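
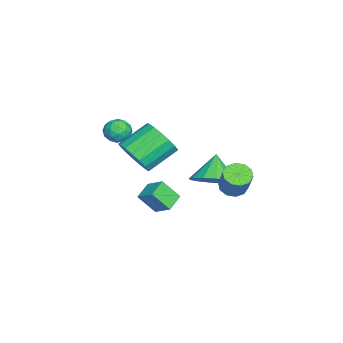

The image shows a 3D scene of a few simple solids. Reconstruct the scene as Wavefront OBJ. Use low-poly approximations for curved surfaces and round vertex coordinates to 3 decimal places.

v -1.084 -3.107 3.47
v -0.569 -3.31 3.793
v -1.331 -4.09 3.247
v -0.816 -4.293 3.57
v -1.309 -4.031 3.885
v -1.156 -3.423 4.023
v -0.744 -3.977 3.017
v -0.591 -3.369 3.155
v -0.358 -3.847 3.513
v -0.708 -3.881 4.05
v -1.192 -3.519 2.99
v -1.542 -3.553 3.527
v -0.805 -3.122 3.651
v -1.095 -4.278 3.389
v -1.385 -4.124 3.574
v -1.082 -4.243 3.764
v -1.15 -3.189 3.786
v -0.847 -3.308 3.976
v -1.282 -3.732 4.03
v -1.053 -4.092 3.064
v -0.75 -4.211 3.254
v -0.818 -3.157 3.276
v -0.515 -3.276 3.466
v -0.618 -3.668 3.01
v -0.378 -3.557 3.676
v -0.523 -4.135 3.545
v -0.481 -3.949 3.22
v -0.391 -3.592 3.301
v -0.583 -3.577 3.992
v -0.729 -4.155 3.861
v -1.019 -4.001 4.046
v -0.929 -3.644 4.127
v -0.46 -3.893 3.827
v -1.171 -3.245 3.179
v -1.317 -3.823 3.048
v -0.971 -3.756 2.913
v -0.881 -3.399 2.994
v -1.377 -3.265 3.495
v -1.522 -3.843 3.364
v -1.509 -3.808 3.739
v -1.419 -3.451 3.82
v -1.44 -3.507 3.213
v 1.029 -1.35 0.934
v 1.122 -2.05 1.79
v 1.471 -0.676 1.437
v 1.564 -1.377 2.293
v 1.796 -1.623 0.627
v 1.889 -2.324 1.483
v 2.238 -0.95 1.13
v 2.331 -1.65 1.986
v 2.092 1.533 2.716
v 2.439 1.053 2.621
v 3.115 1.327 3.71
v 2.768 1.807 3.804
v 2.596 1.343 2.451
v 3.271 1.617 3.54
v 2.56 1.705 2.382
v 3.236 1.979 3.47
v 2.346 2.002 2.44
v 3.021 2.276 3.529
v 2.034 2.12 2.604
v 2.71 2.394 3.692
v 1.745 2.013 2.81
v 2.421 2.287 3.899
v 1.589 1.723 2.98
v 2.264 1.997 4.069
v 1.624 1.361 3.05
v 2.3 1.635 4.138
v 1.839 1.064 2.991
v 2.514 1.338 4.08
v 2.15 0.946 2.828
v 2.826 1.22 3.916
v 0.779 0.553 2.057
v 1.527 0.251 2.649
v -0.059 0.527 3.103
v 1.538 0.769 2.671
v 1.347 1.228 2.528
v 1.003 1.506 2.26
v 0.599 1.529 1.937
v 0.243 1.29 1.646
v 0.031 0.854 1.466
v 0.019 0.337 1.444
v 0.211 -0.122 1.586
v 0.555 -0.401 1.855
v 0.959 -0.423 2.177
v 1.314 -0.185 2.468
v 1.153 -2.608 3.306
v 1.833 -2.531 3.921
v 0.987 -1.515 4.729
v 0.307 -1.592 4.114
v 1.924 -2.219 3.624
v 1.078 -1.203 4.432
v 1.838 -1.996 3.254
v 0.992 -0.98 4.062
v 1.595 -1.914 2.896
v 0.749 -0.897 3.704
v 1.251 -1.99 2.632
v 0.405 -0.974 3.44
v 0.885 -2.208 2.522
v 0.039 -1.192 3.33
v 0.58 -2.518 2.592
v -0.266 -1.502 3.4
v 0.406 -2.848 2.826
v -0.44 -1.832 3.634
v 0.403 -3.124 3.169
v -0.443 -2.107 3.977
v 0.573 -3.281 3.544
v -0.274 -2.265 4.352
v 0.875 -3.284 3.864
v 0.029 -2.268 4.673
v 1.241 -3.132 4.057
v 0.394 -2.116 4.865
v 1.586 -2.861 4.077
v 0.74 -1.844 4.885
f 1 38 17
f 38 12 41
f 17 41 6
f 38 41 17
f 1 17 13
f 17 6 18
f 13 18 2
f 17 18 13
f 1 13 22
f 13 2 23
f 22 23 8
f 13 23 22
f 1 22 34
f 22 8 37
f 34 37 11
f 22 37 34
f 1 34 38
f 34 11 42
f 38 42 12
f 34 42 38
f 2 18 29
f 18 6 32
f 29 32 10
f 18 32 29
f 6 41 19
f 41 12 40
f 19 40 5
f 41 40 19
f 12 42 39
f 42 11 35
f 39 35 3
f 42 35 39
f 11 37 36
f 37 8 24
f 36 24 7
f 37 24 36
f 8 23 28
f 23 2 25
f 28 25 9
f 23 25 28
f 4 30 16
f 30 10 31
f 16 31 5
f 30 31 16
f 4 16 14
f 16 5 15
f 14 15 3
f 16 15 14
f 4 14 21
f 14 3 20
f 21 20 7
f 14 20 21
f 4 21 26
f 21 7 27
f 26 27 9
f 21 27 26
f 4 26 30
f 26 9 33
f 30 33 10
f 26 33 30
f 5 31 19
f 31 10 32
f 19 32 6
f 31 32 19
f 3 15 39
f 15 5 40
f 39 40 12
f 15 40 39
f 7 20 36
f 20 3 35
f 36 35 11
f 20 35 36
f 9 27 28
f 27 7 24
f 28 24 8
f 27 24 28
f 10 33 29
f 33 9 25
f 29 25 2
f 33 25 29
f 44 46 43
f 47 44 43
f 43 46 45
f 45 47 43
f 44 50 46
f 48 44 47
f 48 50 44
f 46 50 45
f 49 47 45
f 45 50 49
f 49 48 47
f 50 48 49
f 52 51 55
f 52 55 53
f 53 55 56
f 53 56 54
f 55 51 57
f 55 57 56
f 56 57 58
f 56 58 54
f 57 51 59
f 57 59 58
f 58 59 60
f 58 60 54
f 59 51 61
f 59 61 60
f 60 61 62
f 60 62 54
f 61 51 63
f 61 63 62
f 62 63 64
f 62 64 54
f 63 51 65
f 63 65 64
f 64 65 66
f 64 66 54
f 65 51 67
f 65 67 66
f 66 67 68
f 66 68 54
f 67 51 69
f 67 69 68
f 68 69 70
f 68 70 54
f 69 51 71
f 69 71 70
f 70 71 72
f 70 72 54
f 71 51 52
f 71 52 72
f 72 52 53
f 72 53 54
f 74 73 76
f 74 76 75
f 76 73 77
f 76 77 75
f 77 73 78
f 77 78 75
f 78 73 79
f 78 79 75
f 79 73 80
f 79 80 75
f 80 73 81
f 80 81 75
f 81 73 82
f 81 82 75
f 82 73 83
f 82 83 75
f 83 73 84
f 83 84 75
f 84 73 85
f 84 85 75
f 85 73 86
f 85 86 75
f 86 73 74
f 86 74 75
f 88 87 91
f 88 91 89
f 89 91 92
f 89 92 90
f 91 87 93
f 91 93 92
f 92 93 94
f 92 94 90
f 93 87 95
f 93 95 94
f 94 95 96
f 94 96 90
f 95 87 97
f 95 97 96
f 96 97 98
f 96 98 90
f 97 87 99
f 97 99 98
f 98 99 100
f 98 100 90
f 99 87 101
f 99 101 100
f 100 101 102
f 100 102 90
f 101 87 103
f 101 103 102
f 102 103 104
f 102 104 90
f 103 87 105
f 103 105 104
f 104 105 106
f 104 106 90
f 105 87 107
f 105 107 106
f 106 107 108
f 106 108 90
f 107 87 109
f 107 109 108
f 108 109 110
f 108 110 90
f 109 87 111
f 109 111 110
f 110 111 112
f 110 112 90
f 111 87 113
f 111 113 112
f 112 113 114
f 112 114 90
f 113 87 88
f 113 88 114
f 114 88 89
f 114 89 90



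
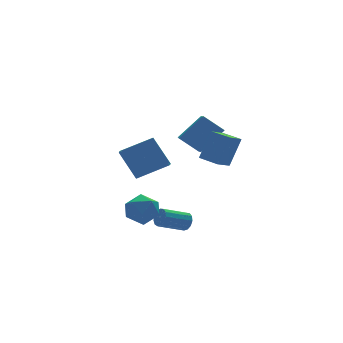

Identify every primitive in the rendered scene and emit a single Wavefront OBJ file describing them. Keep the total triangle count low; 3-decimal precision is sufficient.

v 3.65 3.019 -0.139
v 2.934 1.46 0.58
v 2.714 3.914 0.868
v 1.998 2.355 1.587
v 5.202 2.985 1.333
v 4.486 1.426 2.052
v 4.266 3.88 2.34
v 3.55 2.321 3.059
v -3.043 -2.17 1.301
v -3.502 -0.958 2.953
v -2.705 -1.36 0.801
v -3.164 -0.148 2.453
v -1.136 -2.492 2.067
v -1.595 -1.28 3.719
v -0.798 -1.682 1.567
v -1.257 -0.47 3.219
v -0.775 -3.611 -2.048
v -0.559 -3.241 -1.586
v -2.15 -3.159 -0.91
v -2.365 -3.529 -1.372
v -0.66 -3.025 -1.849
v -2.25 -2.942 -1.173
v -0.797 -2.995 -2.175
v -2.387 -2.912 -1.499
v -0.927 -3.16 -2.461
v -2.517 -3.078 -1.785
v -1.009 -3.469 -2.615
v -2.599 -3.387 -1.94
v -1.016 -3.823 -2.59
v -2.606 -3.741 -1.914
v -0.947 -4.11 -2.392
v -2.537 -4.028 -1.717
v -0.823 -4.238 -2.085
v -2.414 -4.156 -1.41
v -0.684 -4.167 -1.766
v -2.274 -4.085 -1.091
v -0.574 -3.92 -1.537
v -2.164 -3.838 -0.861
v -0.527 -3.575 -1.47
v -2.118 -3.492 -0.794
v 2.648 -1.018 0.643
v 3.516 -0.852 2.526
v 2.158 0.267 0.755
v 3.026 0.433 2.638
v 3.694 -0.573 0.122
v 4.562 -0.407 2.005
v 3.204 0.712 0.234
v 4.072 0.878 2.117
v -3.592 -2.689 -1.503
v -2.837 -2.316 -0.756
v -3.783 -4.224 -0.544
v -3.028 -3.851 0.203
v -4.038 -3.359 0.129
v -3.919 -2.411 -0.464
v -2.701 -4.129 -0.836
v -2.582 -3.181 -1.429
v -2.287 -3.206 -0.344
v -3.113 -2.73 0.253
v -3.507 -3.81 -1.553
v -4.333 -3.334 -0.956
f 2 4 1
f 5 2 1
f 1 4 3
f 3 5 1
f 2 8 4
f 6 2 5
f 6 8 2
f 4 8 3
f 7 5 3
f 3 8 7
f 7 6 5
f 8 6 7
f 10 12 9
f 13 10 9
f 9 12 11
f 11 13 9
f 10 16 12
f 14 10 13
f 14 16 10
f 12 16 11
f 15 13 11
f 11 16 15
f 15 14 13
f 16 14 15
f 18 17 21
f 18 21 19
f 19 21 22
f 19 22 20
f 21 17 23
f 21 23 22
f 22 23 24
f 22 24 20
f 23 17 25
f 23 25 24
f 24 25 26
f 24 26 20
f 25 17 27
f 25 27 26
f 26 27 28
f 26 28 20
f 27 17 29
f 27 29 28
f 28 29 30
f 28 30 20
f 29 17 31
f 29 31 30
f 30 31 32
f 30 32 20
f 31 17 33
f 31 33 32
f 32 33 34
f 32 34 20
f 33 17 35
f 33 35 34
f 34 35 36
f 34 36 20
f 35 17 37
f 35 37 36
f 36 37 38
f 36 38 20
f 37 17 39
f 37 39 38
f 38 39 40
f 38 40 20
f 39 17 18
f 39 18 40
f 40 18 19
f 40 19 20
f 42 44 41
f 45 42 41
f 41 44 43
f 43 45 41
f 42 48 44
f 46 42 45
f 46 48 42
f 44 48 43
f 47 45 43
f 43 48 47
f 47 46 45
f 48 46 47
f 49 60 54
f 49 54 50
f 49 50 56
f 49 56 59
f 49 59 60
f 50 54 58
f 54 60 53
f 60 59 51
f 59 56 55
f 56 50 57
f 52 58 53
f 52 53 51
f 52 51 55
f 52 55 57
f 52 57 58
f 53 58 54
f 51 53 60
f 55 51 59
f 57 55 56
f 58 57 50



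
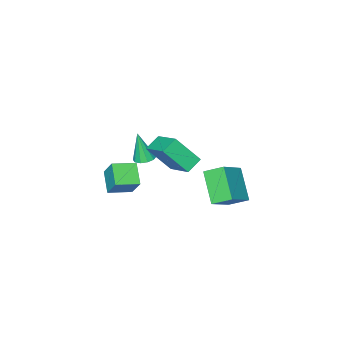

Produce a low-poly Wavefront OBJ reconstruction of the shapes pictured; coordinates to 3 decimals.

v -0.61 -2.033 1.488
v -0.144 -2.437 1.359
v -0.49 -2.467 3.292
v 0.015 -2.089 1.432
v -0.065 -1.72 1.526
v -0.353 -1.47 1.606
v -0.74 -1.436 1.64
v -1.077 -1.629 1.616
v -1.235 -1.977 1.543
v -1.156 -2.347 1.449
v -0.868 -2.596 1.37
v -0.481 -2.631 1.335
v -0.881 0.765 3.044
v 0.004 -0.172 4.533
v -0.536 2.518 3.942
v 0.349 1.581 5.431
v 0.031 0.839 2.549
v 0.916 -0.098 4.038
v 0.376 2.592 3.447
v 1.261 1.655 4.936
v -0.542 -3.319 -0.239
v -0.386 -2.444 0.982
v 0.074 -2.281 -1.06
v 0.23 -1.406 0.161
v 0.71 -3.874 -0.001
v 0.866 -2.999 1.22
v 1.326 -2.836 -0.822
v 1.482 -1.961 0.399
v -2.738 3.167 2.568
v -1.228 3.502 3.582
v -2.082 4.532 1.141
v -0.572 4.867 2.156
v -2.148 2.273 1.984
v -0.638 2.608 2.999
v -1.492 3.638 0.558
v 0.018 3.973 1.572
f 2 1 4
f 2 4 3
f 4 1 5
f 4 5 3
f 5 1 6
f 5 6 3
f 6 1 7
f 6 7 3
f 7 1 8
f 7 8 3
f 8 1 9
f 8 9 3
f 9 1 10
f 9 10 3
f 10 1 11
f 10 11 3
f 11 1 12
f 11 12 3
f 12 1 2
f 12 2 3
f 14 16 13
f 17 14 13
f 13 16 15
f 15 17 13
f 14 20 16
f 18 14 17
f 18 20 14
f 16 20 15
f 19 17 15
f 15 20 19
f 19 18 17
f 20 18 19
f 22 24 21
f 25 22 21
f 21 24 23
f 23 25 21
f 22 28 24
f 26 22 25
f 26 28 22
f 24 28 23
f 27 25 23
f 23 28 27
f 27 26 25
f 28 26 27
f 30 32 29
f 33 30 29
f 29 32 31
f 31 33 29
f 30 36 32
f 34 30 33
f 34 36 30
f 32 36 31
f 35 33 31
f 31 36 35
f 35 34 33
f 36 34 35



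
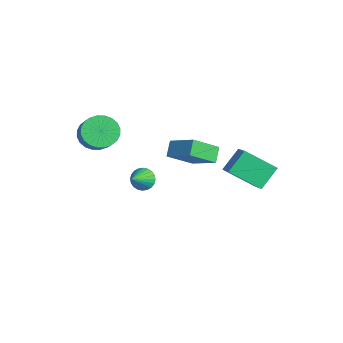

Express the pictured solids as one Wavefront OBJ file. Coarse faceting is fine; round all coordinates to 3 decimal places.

v 1.276 1.533 -1.568
v 2.902 1.224 -0.594
v 0.832 2.598 -0.489
v 2.457 2.289 0.485
v 2.203 3.011 -2.645
v 3.828 2.702 -1.671
v 1.758 4.076 -1.566
v 3.384 3.767 -0.592
v -2.537 -1.599 -4.155
v -1.984 -1.533 -4.673
v -1.723 -2.521 -3.405
v -1.913 -1.316 -4.483
v -1.936 -1.142 -4.244
v -2.05 -1.038 -3.991
v -2.239 -1.019 -3.763
v -2.473 -1.088 -3.595
v -2.717 -1.235 -3.512
v -2.933 -1.438 -3.526
v -3.089 -1.665 -3.636
v -3.161 -1.881 -3.826
v -3.137 -2.055 -4.065
v -3.023 -2.16 -4.318
v -2.834 -2.178 -4.546
v -2.6 -2.109 -4.714
v -2.357 -1.962 -4.797
v -2.14 -1.76 -4.783
v -4.361 -3.615 -1.176
v -3.755 -4.059 -1.952
v -2.592 -4.169 -0.979
v -3.199 -3.725 -0.204
v -3.671 -3.649 -2.006
v -2.508 -3.76 -1.033
v -3.692 -3.235 -1.934
v -2.529 -3.345 -0.961
v -3.815 -2.878 -1.746
v -2.652 -2.989 -0.773
v -4.021 -2.633 -1.472
v -2.858 -2.744 -0.499
v -4.279 -2.538 -1.153
v -3.116 -2.649 -0.18
v -4.549 -2.607 -0.837
v -3.387 -2.717 0.136
v -4.791 -2.829 -0.573
v -3.629 -2.94 0.4
v -4.968 -3.171 -0.401
v -3.805 -3.281 0.572
v -5.052 -3.58 -0.347
v -3.889 -3.691 0.626
v -5.031 -3.995 -0.419
v -3.868 -4.105 0.554
v -4.908 -4.351 -0.607
v -3.745 -4.462 0.366
v -4.702 -4.596 -0.881
v -3.539 -4.707 0.092
v -4.444 -4.691 -1.2
v -3.281 -4.802 -0.227
v -4.173 -4.623 -1.516
v -3.011 -4.733 -0.543
v -3.931 -4.4 -1.78
v -2.769 -4.511 -0.807
v -5.112 2.443 -4.245
v -4.931 0.844 -3.143
v -3.554 3.241 -3.343
v -3.373 1.643 -2.24
v -4.447 1.997 -5
v -4.266 0.399 -3.897
v -2.889 2.796 -4.097
v -2.708 1.197 -2.995
f 2 4 1
f 5 2 1
f 1 4 3
f 3 5 1
f 2 8 4
f 6 2 5
f 6 8 2
f 4 8 3
f 7 5 3
f 3 8 7
f 7 6 5
f 8 6 7
f 10 9 12
f 10 12 11
f 12 9 13
f 12 13 11
f 13 9 14
f 13 14 11
f 14 9 15
f 14 15 11
f 15 9 16
f 15 16 11
f 16 9 17
f 16 17 11
f 17 9 18
f 17 18 11
f 18 9 19
f 18 19 11
f 19 9 20
f 19 20 11
f 20 9 21
f 20 21 11
f 21 9 22
f 21 22 11
f 22 9 23
f 22 23 11
f 23 9 24
f 23 24 11
f 24 9 25
f 24 25 11
f 25 9 26
f 25 26 11
f 26 9 10
f 26 10 11
f 28 27 31
f 28 31 29
f 29 31 32
f 29 32 30
f 31 27 33
f 31 33 32
f 32 33 34
f 32 34 30
f 33 27 35
f 33 35 34
f 34 35 36
f 34 36 30
f 35 27 37
f 35 37 36
f 36 37 38
f 36 38 30
f 37 27 39
f 37 39 38
f 38 39 40
f 38 40 30
f 39 27 41
f 39 41 40
f 40 41 42
f 40 42 30
f 41 27 43
f 41 43 42
f 42 43 44
f 42 44 30
f 43 27 45
f 43 45 44
f 44 45 46
f 44 46 30
f 45 27 47
f 45 47 46
f 46 47 48
f 46 48 30
f 47 27 49
f 47 49 48
f 48 49 50
f 48 50 30
f 49 27 51
f 49 51 50
f 50 51 52
f 50 52 30
f 51 27 53
f 51 53 52
f 52 53 54
f 52 54 30
f 53 27 55
f 53 55 54
f 54 55 56
f 54 56 30
f 55 27 57
f 55 57 56
f 56 57 58
f 56 58 30
f 57 27 59
f 57 59 58
f 58 59 60
f 58 60 30
f 59 27 28
f 59 28 60
f 60 28 29
f 60 29 30
f 62 64 61
f 65 62 61
f 61 64 63
f 63 65 61
f 62 68 64
f 66 62 65
f 66 68 62
f 64 68 63
f 67 65 63
f 63 68 67
f 67 66 65
f 68 66 67



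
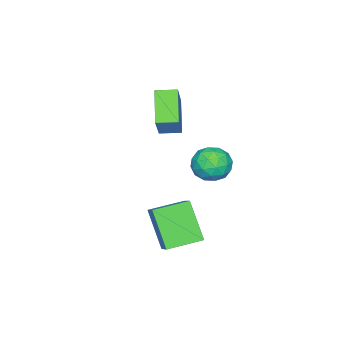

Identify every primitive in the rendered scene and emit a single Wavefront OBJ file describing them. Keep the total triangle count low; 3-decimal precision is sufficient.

v 0.643 3.155 -3.729
v 0.115 2.252 -2.301
v -0.396 4.072 -3.534
v -0.925 3.169 -2.106
v 1.285 3.751 -3.114
v 0.756 2.848 -1.686
v 0.245 4.668 -2.919
v -0.283 3.765 -1.491
v -2.529 1.117 -0.089
v -3.49 0.498 0.928
v -2.946 1.856 -0.033
v -3.907 1.236 0.985
v -1.453 1.624 1.235
v -2.414 1.004 2.253
v -1.87 2.362 1.292
v -2.831 1.743 2.309
v -2.906 3.951 -1.363
v -2.615 3.628 -0.655
v -3.105 2.712 -1.845
v -2.814 2.389 -1.137
v -3.543 2.787 -1.143
v -3.42 3.553 -0.845
v -2.3 2.787 -1.655
v -2.177 3.553 -1.357
v -2.24 2.909 -0.836
v -3.008 2.909 -0.519
v -2.712 3.431 -1.981
v -3.48 3.431 -1.664
v -2.743 3.898 -0.966
v -2.977 2.442 -1.534
v -3.405 2.676 -1.537
v -3.234 2.486 -1.121
v -3.216 3.854 -1.078
v -3.045 3.664 -0.662
v -3.59 3.17 -0.949
v -2.675 2.676 -1.838
v -2.504 2.486 -1.422
v -2.486 3.854 -1.379
v -2.315 3.664 -0.963
v -2.13 3.17 -1.551
v -2.352 3.286 -0.657
v -2.468 2.558 -0.94
v -2.167 2.792 -1.244
v -2.094 3.242 -1.069
v -2.803 3.286 -0.471
v -2.92 2.558 -0.754
v -3.348 2.792 -0.758
v -3.276 3.242 -0.582
v -2.583 2.863 -0.577
v -2.8 3.782 -1.746
v -2.917 3.054 -2.029
v -2.444 3.098 -1.918
v -2.372 3.548 -1.742
v -3.252 3.782 -1.56
v -3.368 3.054 -1.843
v -3.626 3.098 -1.431
v -3.553 3.548 -1.256
v -3.137 3.477 -1.923
f 2 4 1
f 5 2 1
f 1 4 3
f 3 5 1
f 2 8 4
f 6 2 5
f 6 8 2
f 4 8 3
f 7 5 3
f 3 8 7
f 7 6 5
f 8 6 7
f 10 12 9
f 13 10 9
f 9 12 11
f 11 13 9
f 10 16 12
f 14 10 13
f 14 16 10
f 12 16 11
f 15 13 11
f 11 16 15
f 15 14 13
f 16 14 15
f 17 54 33
f 54 28 57
f 33 57 22
f 54 57 33
f 17 33 29
f 33 22 34
f 29 34 18
f 33 34 29
f 17 29 38
f 29 18 39
f 38 39 24
f 29 39 38
f 17 38 50
f 38 24 53
f 50 53 27
f 38 53 50
f 17 50 54
f 50 27 58
f 54 58 28
f 50 58 54
f 18 34 45
f 34 22 48
f 45 48 26
f 34 48 45
f 22 57 35
f 57 28 56
f 35 56 21
f 57 56 35
f 28 58 55
f 58 27 51
f 55 51 19
f 58 51 55
f 27 53 52
f 53 24 40
f 52 40 23
f 53 40 52
f 24 39 44
f 39 18 41
f 44 41 25
f 39 41 44
f 20 46 32
f 46 26 47
f 32 47 21
f 46 47 32
f 20 32 30
f 32 21 31
f 30 31 19
f 32 31 30
f 20 30 37
f 30 19 36
f 37 36 23
f 30 36 37
f 20 37 42
f 37 23 43
f 42 43 25
f 37 43 42
f 20 42 46
f 42 25 49
f 46 49 26
f 42 49 46
f 21 47 35
f 47 26 48
f 35 48 22
f 47 48 35
f 19 31 55
f 31 21 56
f 55 56 28
f 31 56 55
f 23 36 52
f 36 19 51
f 52 51 27
f 36 51 52
f 25 43 44
f 43 23 40
f 44 40 24
f 43 40 44
f 26 49 45
f 49 25 41
f 45 41 18
f 49 41 45



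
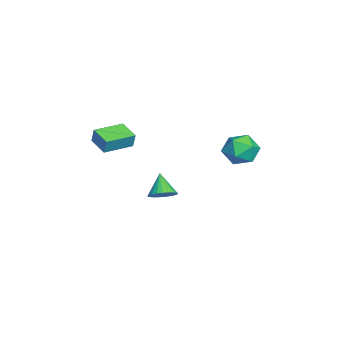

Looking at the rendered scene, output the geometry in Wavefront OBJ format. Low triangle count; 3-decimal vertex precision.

v -0.225 -4.66 1.281
v -0.017 -4.495 2.235
v -1.354 -3.119 1.261
v -1.145 -2.954 2.215
v 0.865 -3.866 0.905
v 1.074 -3.701 1.859
v -0.263 -2.325 0.885
v -0.055 -2.16 1.839
v -0.853 -0.689 -3.393
v -0.261 -0.322 -2.856
v -1.847 -0.911 -2.147
v -0.443 -0.047 -2.952
v -0.687 0.129 -3.116
v -0.957 0.182 -3.322
v -1.211 0.101 -3.539
v -1.411 -0.099 -3.733
v -1.525 -0.39 -3.876
v -1.537 -0.726 -3.946
v -1.445 -1.056 -3.931
v -1.263 -1.331 -3.834
v -1.018 -1.508 -3.671
v -0.749 -1.56 -3.465
v -0.495 -1.48 -3.248
v -0.295 -1.279 -3.054
v -0.181 -0.989 -2.911
v -0.169 -0.653 -2.841
v -1.15 4.852 0.452
v -0.207 4.407 1.042
v -1.593 3.073 -0.182
v -0.65 2.628 0.408
v -1.593 3.05 1.016
v -1.319 4.149 1.408
v -0.481 3.331 -0.548
v -0.207 4.43 -0.156
v 0.207 3.467 0.424
v -0.48 3.293 1.391
v -1.32 4.187 -0.531
v -2.007 4.013 0.436
f 2 4 1
f 5 2 1
f 1 4 3
f 3 5 1
f 2 8 4
f 6 2 5
f 6 8 2
f 4 8 3
f 7 5 3
f 3 8 7
f 7 6 5
f 8 6 7
f 10 9 12
f 10 12 11
f 12 9 13
f 12 13 11
f 13 9 14
f 13 14 11
f 14 9 15
f 14 15 11
f 15 9 16
f 15 16 11
f 16 9 17
f 16 17 11
f 17 9 18
f 17 18 11
f 18 9 19
f 18 19 11
f 19 9 20
f 19 20 11
f 20 9 21
f 20 21 11
f 21 9 22
f 21 22 11
f 22 9 23
f 22 23 11
f 23 9 24
f 23 24 11
f 24 9 25
f 24 25 11
f 25 9 26
f 25 26 11
f 26 9 10
f 26 10 11
f 27 38 32
f 27 32 28
f 27 28 34
f 27 34 37
f 27 37 38
f 28 32 36
f 32 38 31
f 38 37 29
f 37 34 33
f 34 28 35
f 30 36 31
f 30 31 29
f 30 29 33
f 30 33 35
f 30 35 36
f 31 36 32
f 29 31 38
f 33 29 37
f 35 33 34
f 36 35 28



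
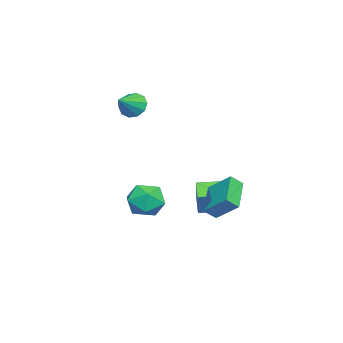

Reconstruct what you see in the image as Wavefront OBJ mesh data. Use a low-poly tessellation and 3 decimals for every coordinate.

v 1.073 0.053 -2.156
v 1.653 0.506 -2.98
v 1.207 -1.546 -2.94
v 1.787 -1.093 -3.764
v 2.229 -1.17 -2.755
v 2.146 -0.182 -2.27
v 0.714 -0.858 -3.65
v 0.631 0.13 -3.165
v 1.431 -0.058 -3.903
v 2.367 -0.25 -3.35
v 0.493 -0.79 -2.57
v 1.429 -0.982 -2.017
v 1.356 3.128 -2.196
v 1.68 4.295 -1.245
v 3.016 3.376 -3.065
v 3.34 4.543 -2.114
v 1.7 2.617 -1.686
v 2.024 3.784 -0.735
v 3.36 2.865 -2.555
v 3.684 4.032 -1.604
v -1.399 1.226 -4.658
v -2.142 0.924 -3.996
v -1.844 2.498 -4.578
v -2.587 2.196 -3.915
v -0.153 1.564 -3.105
v -0.896 1.262 -2.442
v -0.598 2.836 -3.024
v -1.341 2.534 -2.362
v -3.2 -2.681 1.629
v -2.769 -2.284 1.055
v -1.96 -3.039 2.311
v -2.878 -1.955 1.425
v -3.11 -1.903 1.872
v -3.376 -2.149 2.227
v -3.575 -2.598 2.353
v -3.631 -3.078 2.202
v -3.522 -3.407 1.832
v -3.29 -3.459 1.385
v -3.024 -3.213 1.03
v -2.825 -2.765 0.904
f 1 12 6
f 1 6 2
f 1 2 8
f 1 8 11
f 1 11 12
f 2 6 10
f 6 12 5
f 12 11 3
f 11 8 7
f 8 2 9
f 4 10 5
f 4 5 3
f 4 3 7
f 4 7 9
f 4 9 10
f 5 10 6
f 3 5 12
f 7 3 11
f 9 7 8
f 10 9 2
f 14 16 13
f 17 14 13
f 13 16 15
f 15 17 13
f 14 20 16
f 18 14 17
f 18 20 14
f 16 20 15
f 19 17 15
f 15 20 19
f 19 18 17
f 20 18 19
f 22 24 21
f 25 22 21
f 21 24 23
f 23 25 21
f 22 28 24
f 26 22 25
f 26 28 22
f 24 28 23
f 27 25 23
f 23 28 27
f 27 26 25
f 28 26 27
f 30 29 32
f 30 32 31
f 32 29 33
f 32 33 31
f 33 29 34
f 33 34 31
f 34 29 35
f 34 35 31
f 35 29 36
f 35 36 31
f 36 29 37
f 36 37 31
f 37 29 38
f 37 38 31
f 38 29 39
f 38 39 31
f 39 29 40
f 39 40 31
f 40 29 30
f 40 30 31



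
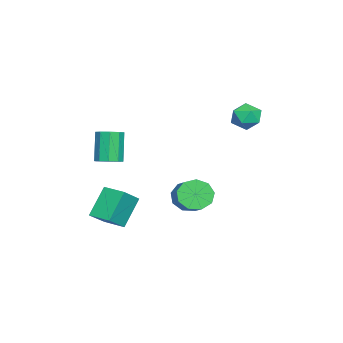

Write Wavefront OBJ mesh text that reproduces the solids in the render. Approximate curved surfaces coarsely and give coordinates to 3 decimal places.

v -3.356 2.983 3.245
v -2.525 3.182 3.538
v -3.295 1.698 3.942
v -2.464 1.897 4.235
v -3.177 2.354 4.553
v -3.214 3.148 4.122
v -2.606 1.732 3.358
v -2.643 2.526 2.927
v -2.061 2.409 3.608
v -2.414 2.793 4.347
v -3.406 2.087 3.133
v -3.759 2.471 3.872
v -4.612 -0.874 -2.992
v -4.023 -1.114 -3.776
v -2.778 -0.486 -3.033
v -3.368 -0.246 -2.248
v -4.289 -0.483 -3.865
v -3.044 0.145 -3.121
v -4.706 -0.034 -3.545
v -3.461 0.594 -2.802
v -5.079 0.021 -2.966
v -3.834 0.649 -2.223
v -5.234 -0.342 -2.4
v -3.989 0.286 -1.656
v -5.098 -0.954 -2.11
v -3.854 -0.326 -1.367
v -4.735 -1.529 -2.233
v -3.49 -0.901 -1.489
v -4.314 -1.797 -2.711
v -3.07 -1.169 -1.967
v -4.033 -1.633 -3.32
v -2.788 -1.005 -2.577
v 1.04 -3.568 1.631
v 1.4 -2.98 1.84
v 0.66 -3.125 3.518
v 0.3 -3.712 3.309
v 0.961 -2.853 1.657
v 0.221 -2.997 3.336
v 0.559 -3.06 1.462
v -0.182 -3.204 3.14
v 0.382 -3.504 1.346
v -0.358 -3.649 3.024
v 0.513 -3.979 1.363
v -0.227 -4.123 3.041
v 0.891 -4.261 1.505
v 0.15 -4.405 3.184
v 1.338 -4.219 1.707
v 0.598 -4.363 3.385
v 1.647 -3.872 1.872
v 0.906 -4.016 3.55
v 1.671 -3.383 1.925
v 0.93 -3.527 3.603
v -2.227 -3.997 -2.084
v -1.129 -4.462 -1.174
v -1.71 -2.793 -2.092
v -0.612 -3.259 -1.182
v -1.128 -4.481 -3.658
v -0.03 -4.947 -2.748
v -0.611 -3.278 -3.666
v 0.487 -3.743 -2.756
f 1 12 6
f 1 6 2
f 1 2 8
f 1 8 11
f 1 11 12
f 2 6 10
f 6 12 5
f 12 11 3
f 11 8 7
f 8 2 9
f 4 10 5
f 4 5 3
f 4 3 7
f 4 7 9
f 4 9 10
f 5 10 6
f 3 5 12
f 7 3 11
f 9 7 8
f 10 9 2
f 14 13 17
f 14 17 15
f 15 17 18
f 15 18 16
f 17 13 19
f 17 19 18
f 18 19 20
f 18 20 16
f 19 13 21
f 19 21 20
f 20 21 22
f 20 22 16
f 21 13 23
f 21 23 22
f 22 23 24
f 22 24 16
f 23 13 25
f 23 25 24
f 24 25 26
f 24 26 16
f 25 13 27
f 25 27 26
f 26 27 28
f 26 28 16
f 27 13 29
f 27 29 28
f 28 29 30
f 28 30 16
f 29 13 31
f 29 31 30
f 30 31 32
f 30 32 16
f 31 13 14
f 31 14 32
f 32 14 15
f 32 15 16
f 34 33 37
f 34 37 35
f 35 37 38
f 35 38 36
f 37 33 39
f 37 39 38
f 38 39 40
f 38 40 36
f 39 33 41
f 39 41 40
f 40 41 42
f 40 42 36
f 41 33 43
f 41 43 42
f 42 43 44
f 42 44 36
f 43 33 45
f 43 45 44
f 44 45 46
f 44 46 36
f 45 33 47
f 45 47 46
f 46 47 48
f 46 48 36
f 47 33 49
f 47 49 48
f 48 49 50
f 48 50 36
f 49 33 51
f 49 51 50
f 50 51 52
f 50 52 36
f 51 33 34
f 51 34 52
f 52 34 35
f 52 35 36
f 54 56 53
f 57 54 53
f 53 56 55
f 55 57 53
f 54 60 56
f 58 54 57
f 58 60 54
f 56 60 55
f 59 57 55
f 55 60 59
f 59 58 57
f 60 58 59



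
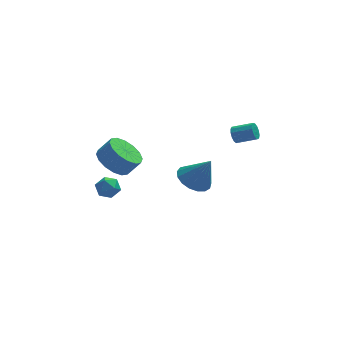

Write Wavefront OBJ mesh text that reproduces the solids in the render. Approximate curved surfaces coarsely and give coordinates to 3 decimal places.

v -2.554 4.186 -3.204
v -2.016 4.16 -3.736
v -2.884 3.04 -3.484
v -2.346 3.014 -4.016
v -2.154 3.031 -3.283
v -1.95 3.739 -3.111
v -2.95 3.461 -4.109
v -2.746 4.169 -3.937
v -2.261 3.712 -4.295
v -1.769 3.447 -3.785
v -3.131 3.753 -3.435
v -2.639 3.488 -2.925
v 1.217 -2.124 1.072
v 1.785 -1.335 0.95
v 2.003 -2.456 2.588
v 1.412 -1.169 1.18
v 0.993 -1.222 1.386
v 0.626 -1.482 1.519
v 0.394 -1.888 1.55
v 0.351 -2.349 1.472
v 0.506 -2.758 1.302
v 0.823 -3.021 1.079
v 1.231 -3.079 0.855
v 1.636 -2.918 0.68
v 1.944 -2.575 0.595
v 2.086 -2.129 0.62
v 2.029 -1.681 0.748
v 3.419 -1.112 3.397
v 3.647 -0.989 2.958
v 4.649 -1.325 3.384
v 4.421 -1.448 3.823
v 3.656 -0.753 3.122
v 4.658 -1.09 3.549
v 3.59 -0.632 3.374
v 4.592 -0.968 3.801
v 3.469 -0.663 3.633
v 4.471 -0.999 4.06
v 3.332 -0.836 3.817
v 4.335 -1.173 4.244
v 3.223 -1.097 3.867
v 4.225 -1.434 4.294
v 3.176 -1.363 3.768
v 4.178 -1.699 4.195
v 3.206 -1.549 3.551
v 4.209 -1.885 3.978
v 3.304 -1.596 3.285
v 4.306 -1.932 3.712
v 3.438 -1.489 3.054
v 4.44 -1.826 3.481
v 3.566 -1.263 2.932
v 4.568 -1.599 3.359
v -2.343 2.1 -0.435
v -1.569 2.571 -1.041
v -0.863 2.53 -0.172
v -1.637 2.06 0.435
v -1.844 2.999 -0.798
v -1.138 2.958 0.071
v -2.253 3.186 -0.457
v -1.547 3.146 0.412
v -2.686 3.083 -0.11
v -1.98 3.042 0.759
v -3.027 2.716 0.149
v -2.321 2.676 1.018
v -3.185 2.184 0.253
v -2.479 2.144 1.122
v -3.117 1.63 0.172
v -2.411 1.589 1.041
v -2.842 1.202 -0.071
v -2.136 1.161 0.798
v -2.433 1.014 -0.412
v -1.727 0.974 0.457
v -2 1.118 -0.759
v -1.294 1.077 0.11
v -1.659 1.484 -1.018
v -0.953 1.444 -0.149
v -1.501 2.016 -1.122
v -0.795 1.976 -0.253
f 1 12 6
f 1 6 2
f 1 2 8
f 1 8 11
f 1 11 12
f 2 6 10
f 6 12 5
f 12 11 3
f 11 8 7
f 8 2 9
f 4 10 5
f 4 5 3
f 4 3 7
f 4 7 9
f 4 9 10
f 5 10 6
f 3 5 12
f 7 3 11
f 9 7 8
f 10 9 2
f 14 13 16
f 14 16 15
f 16 13 17
f 16 17 15
f 17 13 18
f 17 18 15
f 18 13 19
f 18 19 15
f 19 13 20
f 19 20 15
f 20 13 21
f 20 21 15
f 21 13 22
f 21 22 15
f 22 13 23
f 22 23 15
f 23 13 24
f 23 24 15
f 24 13 25
f 24 25 15
f 25 13 26
f 25 26 15
f 26 13 27
f 26 27 15
f 27 13 14
f 27 14 15
f 29 28 32
f 29 32 30
f 30 32 33
f 30 33 31
f 32 28 34
f 32 34 33
f 33 34 35
f 33 35 31
f 34 28 36
f 34 36 35
f 35 36 37
f 35 37 31
f 36 28 38
f 36 38 37
f 37 38 39
f 37 39 31
f 38 28 40
f 38 40 39
f 39 40 41
f 39 41 31
f 40 28 42
f 40 42 41
f 41 42 43
f 41 43 31
f 42 28 44
f 42 44 43
f 43 44 45
f 43 45 31
f 44 28 46
f 44 46 45
f 45 46 47
f 45 47 31
f 46 28 48
f 46 48 47
f 47 48 49
f 47 49 31
f 48 28 50
f 48 50 49
f 49 50 51
f 49 51 31
f 50 28 29
f 50 29 51
f 51 29 30
f 51 30 31
f 53 52 56
f 53 56 54
f 54 56 57
f 54 57 55
f 56 52 58
f 56 58 57
f 57 58 59
f 57 59 55
f 58 52 60
f 58 60 59
f 59 60 61
f 59 61 55
f 60 52 62
f 60 62 61
f 61 62 63
f 61 63 55
f 62 52 64
f 62 64 63
f 63 64 65
f 63 65 55
f 64 52 66
f 64 66 65
f 65 66 67
f 65 67 55
f 66 52 68
f 66 68 67
f 67 68 69
f 67 69 55
f 68 52 70
f 68 70 69
f 69 70 71
f 69 71 55
f 70 52 72
f 70 72 71
f 71 72 73
f 71 73 55
f 72 52 74
f 72 74 73
f 73 74 75
f 73 75 55
f 74 52 76
f 74 76 75
f 75 76 77
f 75 77 55
f 76 52 53
f 76 53 77
f 77 53 54
f 77 54 55



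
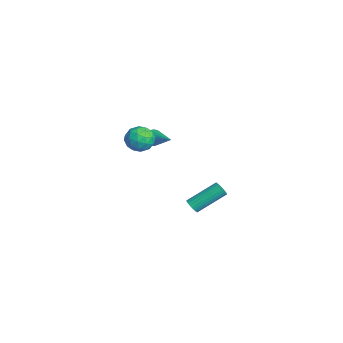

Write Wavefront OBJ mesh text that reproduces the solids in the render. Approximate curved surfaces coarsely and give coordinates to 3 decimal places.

v -3.342 0.011 -4.275
v -3.003 -0.175 -3.958
v -3.159 1.503 -2.808
v -3.498 1.689 -3.125
v -2.889 -0.078 -4.083
v -3.045 1.6 -2.933
v -2.844 0.032 -4.238
v -3 1.71 -3.088
v -2.874 0.139 -4.398
v -3.031 1.817 -3.248
v -2.976 0.226 -4.54
v -3.133 1.904 -3.39
v -3.134 0.281 -4.641
v -3.29 1.959 -3.491
v -3.323 0.295 -4.686
v -3.48 1.973 -3.536
v -3.515 0.265 -4.669
v -3.672 1.943 -3.519
v -3.681 0.197 -4.592
v -3.837 1.875 -3.442
v -3.795 0.1 -4.467
v -3.951 1.778 -3.317
v -3.84 -0.01 -4.312
v -3.996 1.668 -3.162
v -3.809 -0.117 -4.152
v -3.966 1.561 -3.002
v -3.707 -0.204 -4.01
v -3.864 1.474 -2.86
v -3.55 -0.259 -3.909
v -3.706 1.419 -2.759
v -3.36 -0.273 -3.864
v -3.517 1.405 -2.714
v -3.168 -0.243 -3.881
v -3.325 1.435 -2.731
v -0.876 -2.84 3.472
v -0.055 -2.594 3.558
v -0.465 -4.166 3.342
v 0.356 -3.92 3.428
v -0.181 -3.873 4.101
v -0.435 -3.053 4.181
v -0.085 -3.707 2.719
v -0.339 -2.887 2.799
v 0.434 -3.13 3.093
v 0.375 -3.232 3.947
v -0.895 -3.528 2.953
v -0.954 -3.63 3.807
v -0.502 -2.6 3.527
v -0.018 -4.16 3.373
v -0.334 -4.132 3.769
v 0.149 -3.987 3.819
v -0.725 -2.87 3.893
v -0.242 -2.725 3.943
v -0.316 -3.477 4.262
v -0.278 -4.035 2.957
v 0.205 -3.89 3.007
v -0.669 -2.773 3.081
v -0.186 -2.628 3.131
v -0.204 -3.283 2.638
v 0.269 -2.771 3.304
v 0.51 -3.551 3.227
v 0.251 -3.425 2.81
v 0.101 -2.943 2.857
v 0.234 -2.831 3.806
v 0.476 -3.611 3.729
v 0.16 -3.583 4.124
v 0.011 -3.101 4.172
v 0.522 -3.146 3.532
v -0.996 -3.149 3.171
v -0.754 -3.929 3.094
v -0.531 -3.659 2.728
v -0.68 -3.177 2.776
v -1.03 -3.209 3.673
v -0.789 -3.989 3.596
v -0.621 -3.817 4.043
v -0.771 -3.335 4.09
v -1.042 -3.614 3.368
v -4.657 -1.873 0.678
v -4.377 -2.052 0.226
v -2.943 -1.227 1.482
v -4.431 -1.834 0.166
v -4.525 -1.622 0.195
v -4.641 -1.454 0.307
v -4.759 -1.358 0.483
v -4.86 -1.352 0.693
v -4.926 -1.436 0.9
v -4.945 -1.595 1.068
v -4.914 -1.802 1.17
v -4.839 -2.022 1.186
v -4.732 -2.216 1.114
v -4.612 -2.351 0.967
v -4.5 -2.403 0.77
v -4.415 -2.364 0.557
v -4.371 -2.239 0.364
f 2 1 5
f 2 5 3
f 3 5 6
f 3 6 4
f 5 1 7
f 5 7 6
f 6 7 8
f 6 8 4
f 7 1 9
f 7 9 8
f 8 9 10
f 8 10 4
f 9 1 11
f 9 11 10
f 10 11 12
f 10 12 4
f 11 1 13
f 11 13 12
f 12 13 14
f 12 14 4
f 13 1 15
f 13 15 14
f 14 15 16
f 14 16 4
f 15 1 17
f 15 17 16
f 16 17 18
f 16 18 4
f 17 1 19
f 17 19 18
f 18 19 20
f 18 20 4
f 19 1 21
f 19 21 20
f 20 21 22
f 20 22 4
f 21 1 23
f 21 23 22
f 22 23 24
f 22 24 4
f 23 1 25
f 23 25 24
f 24 25 26
f 24 26 4
f 25 1 27
f 25 27 26
f 26 27 28
f 26 28 4
f 27 1 29
f 27 29 28
f 28 29 30
f 28 30 4
f 29 1 31
f 29 31 30
f 30 31 32
f 30 32 4
f 31 1 33
f 31 33 32
f 32 33 34
f 32 34 4
f 33 1 2
f 33 2 34
f 34 2 3
f 34 3 4
f 35 72 51
f 72 46 75
f 51 75 40
f 72 75 51
f 35 51 47
f 51 40 52
f 47 52 36
f 51 52 47
f 35 47 56
f 47 36 57
f 56 57 42
f 47 57 56
f 35 56 68
f 56 42 71
f 68 71 45
f 56 71 68
f 35 68 72
f 68 45 76
f 72 76 46
f 68 76 72
f 36 52 63
f 52 40 66
f 63 66 44
f 52 66 63
f 40 75 53
f 75 46 74
f 53 74 39
f 75 74 53
f 46 76 73
f 76 45 69
f 73 69 37
f 76 69 73
f 45 71 70
f 71 42 58
f 70 58 41
f 71 58 70
f 42 57 62
f 57 36 59
f 62 59 43
f 57 59 62
f 38 64 50
f 64 44 65
f 50 65 39
f 64 65 50
f 38 50 48
f 50 39 49
f 48 49 37
f 50 49 48
f 38 48 55
f 48 37 54
f 55 54 41
f 48 54 55
f 38 55 60
f 55 41 61
f 60 61 43
f 55 61 60
f 38 60 64
f 60 43 67
f 64 67 44
f 60 67 64
f 39 65 53
f 65 44 66
f 53 66 40
f 65 66 53
f 37 49 73
f 49 39 74
f 73 74 46
f 49 74 73
f 41 54 70
f 54 37 69
f 70 69 45
f 54 69 70
f 43 61 62
f 61 41 58
f 62 58 42
f 61 58 62
f 44 67 63
f 67 43 59
f 63 59 36
f 67 59 63
f 78 77 80
f 78 80 79
f 80 77 81
f 80 81 79
f 81 77 82
f 81 82 79
f 82 77 83
f 82 83 79
f 83 77 84
f 83 84 79
f 84 77 85
f 84 85 79
f 85 77 86
f 85 86 79
f 86 77 87
f 86 87 79
f 87 77 88
f 87 88 79
f 88 77 89
f 88 89 79
f 89 77 90
f 89 90 79
f 90 77 91
f 90 91 79
f 91 77 92
f 91 92 79
f 92 77 93
f 92 93 79
f 93 77 78
f 93 78 79



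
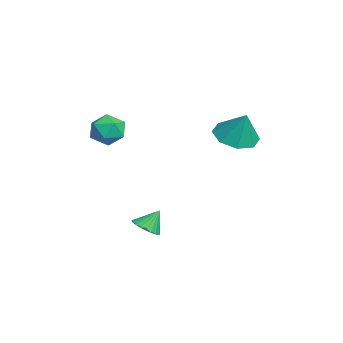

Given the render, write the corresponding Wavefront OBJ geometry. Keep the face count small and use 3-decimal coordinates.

v -0.56 -0.588 -1.377
v 0.101 -0.429 -1.365
v -0.72 0.008 -0.503
v 0.003 -0.234 -1.516
v -0.18 -0.092 -1.646
v -0.421 -0.026 -1.734
v -0.683 -0.046 -1.769
v -0.927 -0.148 -1.744
v -1.115 -0.317 -1.663
v -1.218 -0.527 -1.538
v -1.221 -0.747 -1.389
v -1.124 -0.942 -1.239
v -0.941 -1.084 -1.109
v -0.7 -1.149 -1.02
v -0.437 -1.13 -0.985
v -0.194 -1.028 -1.011
v -0.006 -0.859 -1.092
v 0.098 -0.648 -1.216
v -3.758 -1.146 3.34
v -3.107 -1.257 2.753
v -4.113 -2.523 3.207
v -3.462 -2.634 2.62
v -3.27 -2.483 3.469
v -3.051 -1.631 3.551
v -4.169 -2.149 2.409
v -3.95 -1.297 2.491
v -3.362 -1.877 2.178
v -2.806 -2.083 2.832
v -4.414 -1.697 3.128
v -3.858 -1.903 3.782
v -2.071 3.281 3.069
v -1.111 3.198 2.705
v -1.529 3.639 4.411
v -1.401 3.927 2.627
v -2.083 4.278 2.809
v -2.758 4.045 3.143
v -3.03 3.365 3.434
v -2.74 2.636 3.512
v -2.058 2.285 3.33
v -1.383 2.518 2.996
f 2 1 4
f 2 4 3
f 4 1 5
f 4 5 3
f 5 1 6
f 5 6 3
f 6 1 7
f 6 7 3
f 7 1 8
f 7 8 3
f 8 1 9
f 8 9 3
f 9 1 10
f 9 10 3
f 10 1 11
f 10 11 3
f 11 1 12
f 11 12 3
f 12 1 13
f 12 13 3
f 13 1 14
f 13 14 3
f 14 1 15
f 14 15 3
f 15 1 16
f 15 16 3
f 16 1 17
f 16 17 3
f 17 1 18
f 17 18 3
f 18 1 2
f 18 2 3
f 19 30 24
f 19 24 20
f 19 20 26
f 19 26 29
f 19 29 30
f 20 24 28
f 24 30 23
f 30 29 21
f 29 26 25
f 26 20 27
f 22 28 23
f 22 23 21
f 22 21 25
f 22 25 27
f 22 27 28
f 23 28 24
f 21 23 30
f 25 21 29
f 27 25 26
f 28 27 20
f 32 31 34
f 32 34 33
f 34 31 35
f 34 35 33
f 35 31 36
f 35 36 33
f 36 31 37
f 36 37 33
f 37 31 38
f 37 38 33
f 38 31 39
f 38 39 33
f 39 31 40
f 39 40 33
f 40 31 32
f 40 32 33



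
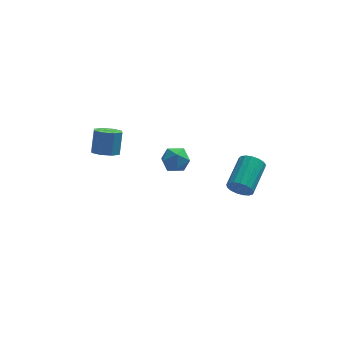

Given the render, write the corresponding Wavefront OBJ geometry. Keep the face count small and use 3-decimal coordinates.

v -4.106 0.724 0.347
v -3.325 0.952 0.1
v -3.113 1.664 1.426
v -3.894 1.436 1.673
v -3.776 1.391 -0.064
v -3.564 2.103 1.262
v -4.421 1.44 0.013
v -4.209 2.152 1.339
v -4.88 1.069 0.286
v -4.668 1.781 1.612
v -4.887 0.496 0.594
v -4.675 1.208 1.92
v -4.436 0.057 0.758
v -4.224 0.769 2.084
v -3.791 0.008 0.681
v -3.579 0.72 2.007
v -3.332 0.379 0.408
v -3.12 1.091 1.734
v -0.686 4.397 -3.564
v 0.116 4.91 -3.337
v 0.124 3.05 -3.383
v 0.926 3.563 -3.156
v 0.167 3.544 -2.54
v -0.334 4.377 -2.652
v 0.574 3.583 -4.068
v 0.073 4.416 -4.18
v 0.894 4.407 -3.649
v 0.642 4.382 -2.704
v -0.402 3.578 -4.016
v -0.654 3.553 -3.071
v 2.988 -3.418 0.221
v 3.283 -3.823 0.832
v 4.166 -2.067 1.57
v 3.872 -1.662 0.959
v 3.553 -3.848 0.568
v 4.436 -2.092 1.306
v 3.693 -3.774 0.225
v 4.577 -2.018 0.963
v 3.672 -3.619 -0.119
v 4.556 -1.863 0.619
v 3.495 -3.418 -0.386
v 4.378 -1.662 0.353
v 3.201 -3.217 -0.513
v 4.085 -1.46 0.226
v 2.858 -3.061 -0.472
v 3.742 -1.305 0.266
v 2.546 -2.988 -0.273
v 3.429 -1.232 0.466
v 2.334 -3.013 0.04
v 3.218 -1.257 0.778
v 2.273 -3.131 0.394
v 3.157 -1.375 1.132
v 2.375 -3.315 0.708
v 3.259 -1.558 1.447
v 2.618 -3.522 0.911
v 3.502 -1.766 1.649
v 2.945 -3.705 0.955
v 3.829 -1.949 1.694
f 2 1 5
f 2 5 3
f 3 5 6
f 3 6 4
f 5 1 7
f 5 7 6
f 6 7 8
f 6 8 4
f 7 1 9
f 7 9 8
f 8 9 10
f 8 10 4
f 9 1 11
f 9 11 10
f 10 11 12
f 10 12 4
f 11 1 13
f 11 13 12
f 12 13 14
f 12 14 4
f 13 1 15
f 13 15 14
f 14 15 16
f 14 16 4
f 15 1 17
f 15 17 16
f 16 17 18
f 16 18 4
f 17 1 2
f 17 2 18
f 18 2 3
f 18 3 4
f 19 30 24
f 19 24 20
f 19 20 26
f 19 26 29
f 19 29 30
f 20 24 28
f 24 30 23
f 30 29 21
f 29 26 25
f 26 20 27
f 22 28 23
f 22 23 21
f 22 21 25
f 22 25 27
f 22 27 28
f 23 28 24
f 21 23 30
f 25 21 29
f 27 25 26
f 28 27 20
f 32 31 35
f 32 35 33
f 33 35 36
f 33 36 34
f 35 31 37
f 35 37 36
f 36 37 38
f 36 38 34
f 37 31 39
f 37 39 38
f 38 39 40
f 38 40 34
f 39 31 41
f 39 41 40
f 40 41 42
f 40 42 34
f 41 31 43
f 41 43 42
f 42 43 44
f 42 44 34
f 43 31 45
f 43 45 44
f 44 45 46
f 44 46 34
f 45 31 47
f 45 47 46
f 46 47 48
f 46 48 34
f 47 31 49
f 47 49 48
f 48 49 50
f 48 50 34
f 49 31 51
f 49 51 50
f 50 51 52
f 50 52 34
f 51 31 53
f 51 53 52
f 52 53 54
f 52 54 34
f 53 31 55
f 53 55 54
f 54 55 56
f 54 56 34
f 55 31 57
f 55 57 56
f 56 57 58
f 56 58 34
f 57 31 32
f 57 32 58
f 58 32 33
f 58 33 34



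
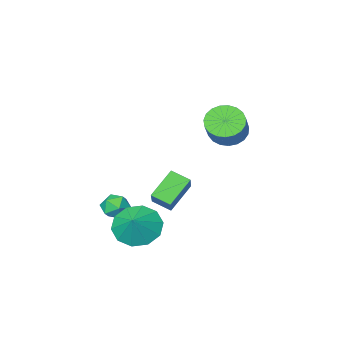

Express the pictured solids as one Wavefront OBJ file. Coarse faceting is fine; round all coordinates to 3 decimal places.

v 0.71 -3.457 -2.743
v 1.153 -2.98 -2.715
v 1.087 -3.86 -1.845
v 1.53 -3.383 -1.817
v 0.899 -3.247 -1.727
v 0.665 -2.998 -2.282
v 1.575 -3.842 -2.278
v 1.341 -3.593 -2.833
v 1.687 -3.217 -2.427
v 1.27 -2.85 -2.087
v 0.97 -3.99 -2.473
v 0.553 -3.623 -2.133
v -0.886 -2.712 -2.72
v -0.411 -3.345 -2.382
v -1.929 -3.006 -1.802
v -1.455 -3.639 -1.465
v -0.365 -1.861 -1.855
v 0.109 -2.494 -1.518
v -1.409 -2.155 -0.938
v -0.934 -2.788 -0.6
v 1.121 -1.726 -2.516
v 1.61 -1.266 -3.243
v 1.639 -1.154 -1.804
v 1.1 -0.948 -3.127
v 0.598 -0.928 -2.778
v 0.296 -1.212 -2.329
v 0.309 -1.693 -1.951
v 0.632 -2.187 -1.788
v 1.141 -2.505 -1.904
v 1.643 -2.525 -2.253
v 1.946 -2.241 -2.703
v 1.933 -1.76 -3.081
v -2.877 -1.878 1.48
v -2.377 -1.624 0.923
v -1.722 -0.809 1.884
v -2.223 -1.062 2.44
v -2.62 -1.404 0.902
v -1.965 -0.589 1.863
v -2.907 -1.266 0.981
v -2.253 -0.45 1.941
v -3.189 -1.234 1.146
v -2.535 -0.418 2.106
v -3.418 -1.313 1.368
v -2.764 -0.497 2.329
v -3.553 -1.489 1.61
v -2.898 -0.674 2.571
v -3.571 -1.733 1.829
v -2.916 -0.918 2.79
v -3.469 -2.002 1.988
v -2.814 -1.187 2.949
v -3.265 -2.25 2.059
v -2.61 -1.434 3.02
v -2.993 -2.433 2.03
v -2.339 -1.617 2.991
v -2.702 -2.52 1.905
v -2.048 -1.704 2.866
v -2.441 -2.496 1.707
v -1.787 -1.68 2.668
v -2.255 -2.365 1.47
v -1.601 -1.55 2.431
v -2.177 -2.15 1.234
v -1.523 -1.335 2.195
v -2.22 -1.888 1.041
v -1.566 -1.072 2.002
f 1 12 6
f 1 6 2
f 1 2 8
f 1 8 11
f 1 11 12
f 2 6 10
f 6 12 5
f 12 11 3
f 11 8 7
f 8 2 9
f 4 10 5
f 4 5 3
f 4 3 7
f 4 7 9
f 4 9 10
f 5 10 6
f 3 5 12
f 7 3 11
f 9 7 8
f 10 9 2
f 14 16 13
f 17 14 13
f 13 16 15
f 15 17 13
f 14 20 16
f 18 14 17
f 18 20 14
f 16 20 15
f 19 17 15
f 15 20 19
f 19 18 17
f 20 18 19
f 22 21 24
f 22 24 23
f 24 21 25
f 24 25 23
f 25 21 26
f 25 26 23
f 26 21 27
f 26 27 23
f 27 21 28
f 27 28 23
f 28 21 29
f 28 29 23
f 29 21 30
f 29 30 23
f 30 21 31
f 30 31 23
f 31 21 32
f 31 32 23
f 32 21 22
f 32 22 23
f 34 33 37
f 34 37 35
f 35 37 38
f 35 38 36
f 37 33 39
f 37 39 38
f 38 39 40
f 38 40 36
f 39 33 41
f 39 41 40
f 40 41 42
f 40 42 36
f 41 33 43
f 41 43 42
f 42 43 44
f 42 44 36
f 43 33 45
f 43 45 44
f 44 45 46
f 44 46 36
f 45 33 47
f 45 47 46
f 46 47 48
f 46 48 36
f 47 33 49
f 47 49 48
f 48 49 50
f 48 50 36
f 49 33 51
f 49 51 50
f 50 51 52
f 50 52 36
f 51 33 53
f 51 53 52
f 52 53 54
f 52 54 36
f 53 33 55
f 53 55 54
f 54 55 56
f 54 56 36
f 55 33 57
f 55 57 56
f 56 57 58
f 56 58 36
f 57 33 59
f 57 59 58
f 58 59 60
f 58 60 36
f 59 33 61
f 59 61 60
f 60 61 62
f 60 62 36
f 61 33 63
f 61 63 62
f 62 63 64
f 62 64 36
f 63 33 34
f 63 34 64
f 64 34 35
f 64 35 36



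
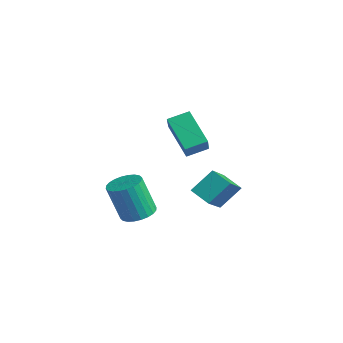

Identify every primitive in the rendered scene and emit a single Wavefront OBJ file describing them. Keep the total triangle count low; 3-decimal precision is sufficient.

v 0.258 -0.734 -2.289
v 0.42 0.257 -1.372
v 1.154 -0.49 -2.711
v 1.316 0.501 -1.794
v 1.244 -2.101 -0.986
v 1.406 -1.11 -0.069
v 2.14 -1.857 -1.408
v 2.302 -0.866 -0.491
v 0.797 -2.002 0.797
v -0.689 -1.837 1.818
v 1.107 -1.078 1.099
v -0.379 -0.914 2.12
v 1.339 -2.466 1.66
v -0.147 -2.302 2.681
v 1.649 -1.543 1.962
v 0.163 -1.378 2.983
v -1.752 -2.655 -3.772
v -0.958 -2.712 -3.575
v -1.434 -3.122 -1.772
v -2.228 -3.065 -1.968
v -1.014 -2.402 -3.52
v -1.49 -2.812 -1.716
v -1.182 -2.131 -3.502
v -1.658 -2.54 -1.699
v -1.437 -1.939 -3.526
v -1.913 -2.349 -1.722
v -1.74 -1.856 -3.587
v -2.216 -2.266 -1.784
v -2.045 -1.895 -3.677
v -2.521 -2.305 -1.873
v -2.305 -2.05 -3.78
v -2.781 -2.459 -1.977
v -2.481 -2.297 -3.883
v -2.957 -2.706 -2.079
v -2.546 -2.598 -3.968
v -3.022 -3.008 -2.165
v -2.49 -2.908 -4.024
v -2.966 -3.318 -2.22
v -2.322 -3.18 -4.041
v -2.798 -3.589 -2.238
v -2.067 -3.371 -4.018
v -2.543 -3.781 -2.214
v -1.764 -3.454 -3.956
v -2.24 -3.864 -2.153
v -1.459 -3.415 -3.867
v -1.935 -3.825 -2.063
v -1.199 -3.261 -3.763
v -1.675 -3.67 -1.96
v -1.023 -3.014 -3.661
v -1.499 -3.423 -1.857
f 2 4 1
f 5 2 1
f 1 4 3
f 3 5 1
f 2 8 4
f 6 2 5
f 6 8 2
f 4 8 3
f 7 5 3
f 3 8 7
f 7 6 5
f 8 6 7
f 10 12 9
f 13 10 9
f 9 12 11
f 11 13 9
f 10 16 12
f 14 10 13
f 14 16 10
f 12 16 11
f 15 13 11
f 11 16 15
f 15 14 13
f 16 14 15
f 18 17 21
f 18 21 19
f 19 21 22
f 19 22 20
f 21 17 23
f 21 23 22
f 22 23 24
f 22 24 20
f 23 17 25
f 23 25 24
f 24 25 26
f 24 26 20
f 25 17 27
f 25 27 26
f 26 27 28
f 26 28 20
f 27 17 29
f 27 29 28
f 28 29 30
f 28 30 20
f 29 17 31
f 29 31 30
f 30 31 32
f 30 32 20
f 31 17 33
f 31 33 32
f 32 33 34
f 32 34 20
f 33 17 35
f 33 35 34
f 34 35 36
f 34 36 20
f 35 17 37
f 35 37 36
f 36 37 38
f 36 38 20
f 37 17 39
f 37 39 38
f 38 39 40
f 38 40 20
f 39 17 41
f 39 41 40
f 40 41 42
f 40 42 20
f 41 17 43
f 41 43 42
f 42 43 44
f 42 44 20
f 43 17 45
f 43 45 44
f 44 45 46
f 44 46 20
f 45 17 47
f 45 47 46
f 46 47 48
f 46 48 20
f 47 17 49
f 47 49 48
f 48 49 50
f 48 50 20
f 49 17 18
f 49 18 50
f 50 18 19
f 50 19 20



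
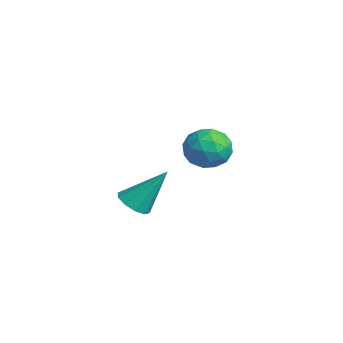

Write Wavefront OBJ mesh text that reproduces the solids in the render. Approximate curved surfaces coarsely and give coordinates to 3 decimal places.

v -2.459 0.564 -1.223
v -1.686 0.897 -1.451
v -2.254 -0.517 -2.109
v -1.481 -0.184 -2.337
v -1.596 -0.51 -1.535
v -1.723 0.158 -0.988
v -2.217 0.222 -2.572
v -2.344 0.89 -2.025
v -1.536 0.686 -2.285
v -1.152 0.234 -1.644
v -2.788 0.146 -1.916
v -2.404 -0.306 -1.275
v -2.091 0.825 -1.26
v -1.849 -0.445 -2.3
v -1.917 -0.637 -1.83
v -1.463 -0.441 -1.963
v -2.113 0.391 -0.987
v -1.658 0.587 -1.121
v -1.605 -0.24 -1.171
v -2.282 -0.207 -2.439
v -1.827 -0.011 -2.573
v -2.477 0.821 -1.597
v -2.023 1.017 -1.73
v -2.335 0.62 -2.389
v -1.548 0.897 -1.883
v -1.427 0.262 -2.404
v -1.86 0.5 -2.542
v -1.934 0.893 -2.22
v -1.322 0.631 -1.507
v -1.202 -0.004 -2.027
v -1.27 -0.195 -1.556
v -1.344 0.197 -1.235
v -1.234 0.507 -1.997
v -2.738 0.384 -1.533
v -2.618 -0.251 -2.053
v -2.596 0.183 -2.325
v -2.67 0.575 -2.004
v -2.513 0.118 -1.156
v -2.392 -0.517 -1.677
v -2.006 -0.513 -1.34
v -2.08 -0.12 -1.018
v -2.706 -0.127 -1.563
v 1.815 -3.429 -1.964
v 2.408 -3.566 -2.004
v 2.125 -2.471 -0.656
v 2.346 -3.259 -2.213
v 2.08 -3.017 -2.328
v 1.714 -2.932 -2.303
v 1.386 -3.037 -2.149
v 1.222 -3.291 -1.924
v 1.285 -3.598 -1.714
v 1.55 -3.84 -1.6
v 1.917 -3.925 -1.624
v 2.244 -3.821 -1.779
f 1 38 17
f 38 12 41
f 17 41 6
f 38 41 17
f 1 17 13
f 17 6 18
f 13 18 2
f 17 18 13
f 1 13 22
f 13 2 23
f 22 23 8
f 13 23 22
f 1 22 34
f 22 8 37
f 34 37 11
f 22 37 34
f 1 34 38
f 34 11 42
f 38 42 12
f 34 42 38
f 2 18 29
f 18 6 32
f 29 32 10
f 18 32 29
f 6 41 19
f 41 12 40
f 19 40 5
f 41 40 19
f 12 42 39
f 42 11 35
f 39 35 3
f 42 35 39
f 11 37 36
f 37 8 24
f 36 24 7
f 37 24 36
f 8 23 28
f 23 2 25
f 28 25 9
f 23 25 28
f 4 30 16
f 30 10 31
f 16 31 5
f 30 31 16
f 4 16 14
f 16 5 15
f 14 15 3
f 16 15 14
f 4 14 21
f 14 3 20
f 21 20 7
f 14 20 21
f 4 21 26
f 21 7 27
f 26 27 9
f 21 27 26
f 4 26 30
f 26 9 33
f 30 33 10
f 26 33 30
f 5 31 19
f 31 10 32
f 19 32 6
f 31 32 19
f 3 15 39
f 15 5 40
f 39 40 12
f 15 40 39
f 7 20 36
f 20 3 35
f 36 35 11
f 20 35 36
f 9 27 28
f 27 7 24
f 28 24 8
f 27 24 28
f 10 33 29
f 33 9 25
f 29 25 2
f 33 25 29
f 44 43 46
f 44 46 45
f 46 43 47
f 46 47 45
f 47 43 48
f 47 48 45
f 48 43 49
f 48 49 45
f 49 43 50
f 49 50 45
f 50 43 51
f 50 51 45
f 51 43 52
f 51 52 45
f 52 43 53
f 52 53 45
f 53 43 54
f 53 54 45
f 54 43 44
f 54 44 45



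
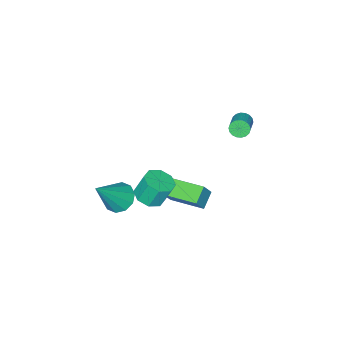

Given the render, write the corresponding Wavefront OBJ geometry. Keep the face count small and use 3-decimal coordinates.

v -2.47 -0.177 2.515
v -2.161 -0.326 2.152
v -1.281 0.309 2.641
v -1.59 0.457 3.005
v -2.249 -0.139 2.068
v -1.369 0.496 2.558
v -2.381 0.04 2.074
v -1.501 0.675 2.563
v -2.531 0.176 2.167
v -1.651 0.811 2.656
v -2.668 0.242 2.329
v -1.789 0.876 2.818
v -2.767 0.225 2.528
v -1.887 0.859 3.017
v -2.806 0.128 2.724
v -1.926 0.763 3.213
v -2.779 -0.029 2.879
v -1.899 0.606 3.368
v -2.691 -0.216 2.962
v -1.811 0.419 3.452
v -2.559 -0.395 2.957
v -1.679 0.24 3.446
v -2.409 -0.531 2.864
v -1.529 0.104 3.353
v -2.271 -0.596 2.702
v -1.392 0.038 3.191
v -2.173 -0.579 2.503
v -1.293 0.055 2.992
v -2.134 -0.483 2.307
v -1.254 0.152 2.796
v 1.615 -0.765 -0.997
v 0.846 -1.047 -0.497
v 1.145 0.907 -0.779
v 0.376 0.625 -0.278
v 2.144 -0.725 -0.162
v 1.375 -1.007 0.339
v 1.674 0.947 0.057
v 0.905 0.665 0.557
v 4.115 0.438 2.161
v 4.838 0.441 2.361
v 4.527 0.785 3.479
v 3.805 0.782 3.279
v 4.665 0.949 2.157
v 4.354 1.292 3.275
v 4.17 1.157 1.955
v 3.859 1.501 3.073
v 3.643 0.945 1.874
v 3.332 1.288 2.992
v 3.393 0.435 1.961
v 3.082 0.779 3.079
v 3.566 -0.072 2.165
v 3.255 0.271 3.283
v 4.061 -0.281 2.367
v 3.75 0.063 3.485
v 4.588 -0.068 2.448
v 4.277 0.275 3.566
v 3.051 -2.689 -1.19
v 3.695 -2.805 -1.717
v 4.429 -2.751 0.51
v 3.634 -2.294 -1.649
v 3.351 -1.934 -1.405
v 2.952 -1.862 -1.08
v 2.592 -2.106 -0.797
v 2.407 -2.572 -0.664
v 2.468 -3.083 -0.732
v 2.752 -3.444 -0.976
v 3.15 -3.516 -1.301
v 3.51 -3.272 -1.584
f 2 1 5
f 2 5 3
f 3 5 6
f 3 6 4
f 5 1 7
f 5 7 6
f 6 7 8
f 6 8 4
f 7 1 9
f 7 9 8
f 8 9 10
f 8 10 4
f 9 1 11
f 9 11 10
f 10 11 12
f 10 12 4
f 11 1 13
f 11 13 12
f 12 13 14
f 12 14 4
f 13 1 15
f 13 15 14
f 14 15 16
f 14 16 4
f 15 1 17
f 15 17 16
f 16 17 18
f 16 18 4
f 17 1 19
f 17 19 18
f 18 19 20
f 18 20 4
f 19 1 21
f 19 21 20
f 20 21 22
f 20 22 4
f 21 1 23
f 21 23 22
f 22 23 24
f 22 24 4
f 23 1 25
f 23 25 24
f 24 25 26
f 24 26 4
f 25 1 27
f 25 27 26
f 26 27 28
f 26 28 4
f 27 1 29
f 27 29 28
f 28 29 30
f 28 30 4
f 29 1 2
f 29 2 30
f 30 2 3
f 30 3 4
f 32 34 31
f 35 32 31
f 31 34 33
f 33 35 31
f 32 38 34
f 36 32 35
f 36 38 32
f 34 38 33
f 37 35 33
f 33 38 37
f 37 36 35
f 38 36 37
f 40 39 43
f 40 43 41
f 41 43 44
f 41 44 42
f 43 39 45
f 43 45 44
f 44 45 46
f 44 46 42
f 45 39 47
f 45 47 46
f 46 47 48
f 46 48 42
f 47 39 49
f 47 49 48
f 48 49 50
f 48 50 42
f 49 39 51
f 49 51 50
f 50 51 52
f 50 52 42
f 51 39 53
f 51 53 52
f 52 53 54
f 52 54 42
f 53 39 55
f 53 55 54
f 54 55 56
f 54 56 42
f 55 39 40
f 55 40 56
f 56 40 41
f 56 41 42
f 58 57 60
f 58 60 59
f 60 57 61
f 60 61 59
f 61 57 62
f 61 62 59
f 62 57 63
f 62 63 59
f 63 57 64
f 63 64 59
f 64 57 65
f 64 65 59
f 65 57 66
f 65 66 59
f 66 57 67
f 66 67 59
f 67 57 68
f 67 68 59
f 68 57 58
f 68 58 59



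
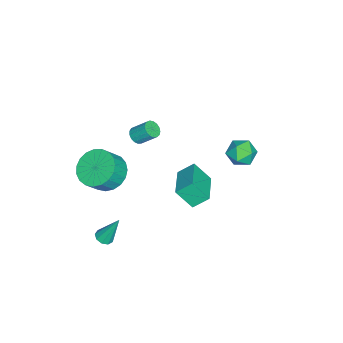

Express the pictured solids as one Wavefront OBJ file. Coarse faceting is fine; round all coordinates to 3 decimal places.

v 3.079 -2.787 2.049
v 3.739 -1.922 1.973
v 4.381 -2.329 2.915
v 3.721 -3.193 2.991
v 3.418 -1.772 2.256
v 4.06 -2.178 3.198
v 3.04 -1.797 2.504
v 3.681 -2.203 3.445
v 2.667 -1.993 2.673
v 3.309 -2.4 3.614
v 2.367 -2.326 2.734
v 3.009 -2.733 3.675
v 2.189 -2.739 2.676
v 2.831 -3.146 3.618
v 2.165 -3.16 2.511
v 2.807 -3.567 3.452
v 2.299 -3.517 2.265
v 2.941 -3.924 3.207
v 2.568 -3.747 1.982
v 3.21 -4.154 2.924
v 2.926 -3.811 1.711
v 3.568 -4.218 2.653
v 3.31 -3.698 1.498
v 3.952 -4.105 2.44
v 3.654 -3.428 1.381
v 4.296 -3.834 2.322
v 3.898 -3.046 1.379
v 4.54 -3.453 2.32
v 4.001 -2.62 1.493
v 4.643 -3.026 2.434
v 3.945 -2.222 1.703
v 4.587 -2.629 2.644
v -1.233 0.417 -2.812
v -1.226 -0.487 -1.756
v -1.537 1.211 -2.13
v -1.53 0.307 -1.074
v 0.63 0.833 -2.466
v 0.637 -0.071 -1.41
v 0.326 1.627 -1.784
v 0.333 0.723 -0.728
v 4.019 -2.767 -2.466
v 4.421 -3.04 -2.31
v 3.921 -1.993 -0.854
v 4.528 -2.738 -2.448
v 4.397 -2.45 -2.595
v 4.089 -2.31 -2.681
v 3.749 -2.384 -2.666
v 3.534 -2.637 -2.557
v 3.547 -2.951 -2.406
v 3.78 -3.179 -2.282
v 4.125 -3.214 -2.244
v 0.425 3.428 3.519
v 0.876 4.138 3.533
v 1.564 2.702 3.687
v 2.015 3.412 3.701
v 1.495 3.231 4.337
v 0.791 3.68 4.233
v 1.649 3.16 2.987
v 0.945 3.609 2.883
v 1.632 3.972 3.204
v 1.537 4.016 4.039
v 0.903 2.824 3.181
v 0.808 2.868 4.016
v -2.881 -3.161 -0.977
v -2.42 -2.972 -1.185
v -2.397 -2.11 -0.35
v -2.859 -2.299 -0.143
v -2.604 -2.842 -1.314
v -2.581 -1.981 -0.479
v -2.851 -2.786 -1.365
v -2.828 -1.924 -0.53
v -3.105 -2.816 -1.328
v -3.082 -1.954 -0.493
v -3.308 -2.924 -1.21
v -3.285 -2.062 -0.375
v -3.413 -3.087 -1.039
v -3.39 -2.225 -0.204
v -3.396 -3.267 -0.854
v -3.373 -2.405 -0.019
v -3.262 -3.422 -0.697
v -3.239 -2.56 0.138
v -3.041 -3.518 -0.605
v -3.018 -2.656 0.23
v -2.783 -3.532 -0.598
v -2.76 -2.67 0.237
v -2.547 -3.461 -0.677
v -2.524 -2.599 0.158
v -2.388 -3.321 -0.826
v -2.365 -2.459 0.009
v -2.343 -3.144 -1.009
v -2.32 -2.283 -0.174
f 2 1 5
f 2 5 3
f 3 5 6
f 3 6 4
f 5 1 7
f 5 7 6
f 6 7 8
f 6 8 4
f 7 1 9
f 7 9 8
f 8 9 10
f 8 10 4
f 9 1 11
f 9 11 10
f 10 11 12
f 10 12 4
f 11 1 13
f 11 13 12
f 12 13 14
f 12 14 4
f 13 1 15
f 13 15 14
f 14 15 16
f 14 16 4
f 15 1 17
f 15 17 16
f 16 17 18
f 16 18 4
f 17 1 19
f 17 19 18
f 18 19 20
f 18 20 4
f 19 1 21
f 19 21 20
f 20 21 22
f 20 22 4
f 21 1 23
f 21 23 22
f 22 23 24
f 22 24 4
f 23 1 25
f 23 25 24
f 24 25 26
f 24 26 4
f 25 1 27
f 25 27 26
f 26 27 28
f 26 28 4
f 27 1 29
f 27 29 28
f 28 29 30
f 28 30 4
f 29 1 31
f 29 31 30
f 30 31 32
f 30 32 4
f 31 1 2
f 31 2 32
f 32 2 3
f 32 3 4
f 34 36 33
f 37 34 33
f 33 36 35
f 35 37 33
f 34 40 36
f 38 34 37
f 38 40 34
f 36 40 35
f 39 37 35
f 35 40 39
f 39 38 37
f 40 38 39
f 42 41 44
f 42 44 43
f 44 41 45
f 44 45 43
f 45 41 46
f 45 46 43
f 46 41 47
f 46 47 43
f 47 41 48
f 47 48 43
f 48 41 49
f 48 49 43
f 49 41 50
f 49 50 43
f 50 41 51
f 50 51 43
f 51 41 42
f 51 42 43
f 52 63 57
f 52 57 53
f 52 53 59
f 52 59 62
f 52 62 63
f 53 57 61
f 57 63 56
f 63 62 54
f 62 59 58
f 59 53 60
f 55 61 56
f 55 56 54
f 55 54 58
f 55 58 60
f 55 60 61
f 56 61 57
f 54 56 63
f 58 54 62
f 60 58 59
f 61 60 53
f 65 64 68
f 65 68 66
f 66 68 69
f 66 69 67
f 68 64 70
f 68 70 69
f 69 70 71
f 69 71 67
f 70 64 72
f 70 72 71
f 71 72 73
f 71 73 67
f 72 64 74
f 72 74 73
f 73 74 75
f 73 75 67
f 74 64 76
f 74 76 75
f 75 76 77
f 75 77 67
f 76 64 78
f 76 78 77
f 77 78 79
f 77 79 67
f 78 64 80
f 78 80 79
f 79 80 81
f 79 81 67
f 80 64 82
f 80 82 81
f 81 82 83
f 81 83 67
f 82 64 84
f 82 84 83
f 83 84 85
f 83 85 67
f 84 64 86
f 84 86 85
f 85 86 87
f 85 87 67
f 86 64 88
f 86 88 87
f 87 88 89
f 87 89 67
f 88 64 90
f 88 90 89
f 89 90 91
f 89 91 67
f 90 64 65
f 90 65 91
f 91 65 66
f 91 66 67



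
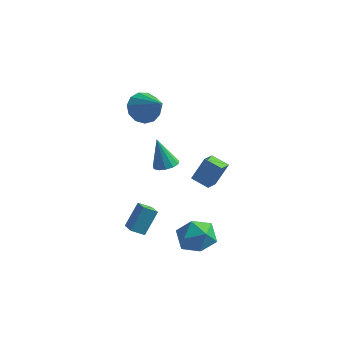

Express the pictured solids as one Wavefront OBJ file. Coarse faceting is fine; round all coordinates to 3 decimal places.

v -2.049 -3.056 -3.277
v -1.671 -2.124 -1.981
v -2.679 -2.339 -3.609
v -2.301 -1.407 -2.313
v -1.399 -2.693 -3.727
v -1.021 -1.761 -2.431
v -2.029 -1.976 -4.059
v -1.651 -1.044 -2.763
v -4.205 4.258 1.086
v -3.548 4.091 0.246
v -2.755 3.382 2.394
v -3.411 4.643 0.463
v -3.526 5.072 0.879
v -3.857 5.243 1.36
v -4.298 5.101 1.754
v -4.71 4.692 1.937
v -4.961 4.145 1.849
v -4.973 3.634 1.519
v -4.74 3.321 1.051
v -4.338 3.305 0.595
v -3.893 3.593 0.295
v 1.528 -3.576 2.364
v 2.048 -3.057 3.637
v 1.571 -2.601 1.949
v 2.09 -2.082 3.223
v 2.51 -3.758 2.037
v 3.029 -3.239 3.311
v 2.552 -2.783 1.623
v 3.072 -2.264 2.896
v -0.699 -1.37 1.241
v -0.017 -1.386 1.471
v -1.281 -1.21 2.979
v -0.106 -0.996 1.405
v -0.383 -0.724 1.287
v -0.761 -0.657 1.155
v -1.119 -0.817 1.05
v -1.343 -1.152 1.005
v -1.363 -1.556 1.035
v -1.172 -1.901 1.131
v -0.831 -2.077 1.261
v -0.448 -2.029 1.385
v -0.144 -1.771 1.463
v 0.513 -1.468 -4.37
v 1.559 -0.955 -4.089
v 0.901 -2.925 -3.151
v 1.947 -2.412 -2.87
v 0.919 -1.904 -2.524
v 0.679 -1.003 -3.277
v 1.781 -2.877 -3.963
v 1.541 -1.976 -4.716
v 2.343 -1.826 -3.838
v 1.81 -1.224 -2.949
v 0.65 -2.656 -4.291
v 0.117 -2.054 -3.402
f 2 4 1
f 5 2 1
f 1 4 3
f 3 5 1
f 2 8 4
f 6 2 5
f 6 8 2
f 4 8 3
f 7 5 3
f 3 8 7
f 7 6 5
f 8 6 7
f 10 9 12
f 10 12 11
f 12 9 13
f 12 13 11
f 13 9 14
f 13 14 11
f 14 9 15
f 14 15 11
f 15 9 16
f 15 16 11
f 16 9 17
f 16 17 11
f 17 9 18
f 17 18 11
f 18 9 19
f 18 19 11
f 19 9 20
f 19 20 11
f 20 9 21
f 20 21 11
f 21 9 10
f 21 10 11
f 23 25 22
f 26 23 22
f 22 25 24
f 24 26 22
f 23 29 25
f 27 23 26
f 27 29 23
f 25 29 24
f 28 26 24
f 24 29 28
f 28 27 26
f 29 27 28
f 31 30 33
f 31 33 32
f 33 30 34
f 33 34 32
f 34 30 35
f 34 35 32
f 35 30 36
f 35 36 32
f 36 30 37
f 36 37 32
f 37 30 38
f 37 38 32
f 38 30 39
f 38 39 32
f 39 30 40
f 39 40 32
f 40 30 41
f 40 41 32
f 41 30 42
f 41 42 32
f 42 30 31
f 42 31 32
f 43 54 48
f 43 48 44
f 43 44 50
f 43 50 53
f 43 53 54
f 44 48 52
f 48 54 47
f 54 53 45
f 53 50 49
f 50 44 51
f 46 52 47
f 46 47 45
f 46 45 49
f 46 49 51
f 46 51 52
f 47 52 48
f 45 47 54
f 49 45 53
f 51 49 50
f 52 51 44



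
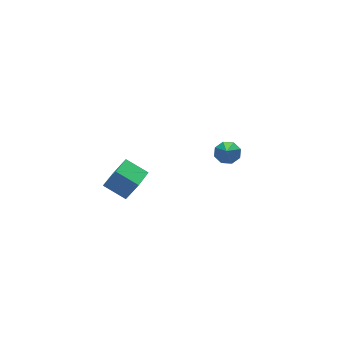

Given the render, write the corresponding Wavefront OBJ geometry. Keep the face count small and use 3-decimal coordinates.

v -2.238 1.925 2.848
v -2.846 2.67 3.402
v -1.259 2.898 2.613
v -1.868 3.644 3.167
v -1.792 1.676 3.673
v -2.401 2.422 4.227
v -0.814 2.65 3.438
v -1.422 3.395 3.992
v 3.38 3.464 2.603
v 3.761 3.601 3.019
v 2.5 2.116 3.857
v 3.396 3.853 3.033
v 3.022 3.877 2.796
v 2.857 3.659 2.446
v 2.999 3.326 2.188
v 3.364 3.074 2.174
v 3.739 3.051 2.411
v 3.903 3.269 2.761
f 2 4 1
f 5 2 1
f 1 4 3
f 3 5 1
f 2 8 4
f 6 2 5
f 6 8 2
f 4 8 3
f 7 5 3
f 3 8 7
f 7 6 5
f 8 6 7
f 10 9 12
f 10 12 11
f 12 9 13
f 12 13 11
f 13 9 14
f 13 14 11
f 14 9 15
f 14 15 11
f 15 9 16
f 15 16 11
f 16 9 17
f 16 17 11
f 17 9 18
f 17 18 11
f 18 9 10
f 18 10 11



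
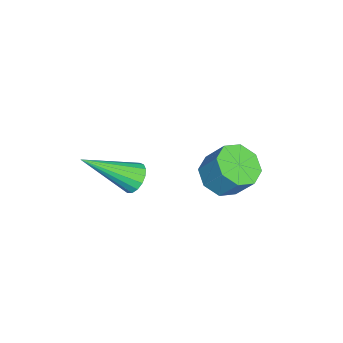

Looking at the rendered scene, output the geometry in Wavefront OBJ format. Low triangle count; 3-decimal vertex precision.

v 0.378 0.093 -1.31
v 0.851 0.631 -1.785
v 1.115 1.246 -0.825
v 0.642 0.707 -0.35
v 0.224 0.824 -1.736
v 0.488 1.438 -0.776
v -0.313 0.588 -1.437
v -0.049 1.203 -0.477
v -0.446 0.062 -1.064
v -0.181 0.677 -0.104
v -0.095 -0.446 -0.835
v 0.169 0.169 0.125
v 0.532 -0.638 -0.884
v 0.796 -0.024 0.076
v 1.069 -0.403 -1.183
v 1.333 0.212 -0.223
v 1.201 0.123 -1.556
v 1.466 0.738 -0.596
v 3.801 -2.281 1.993
v 4.018 -1.926 2.383
v 4.199 -3.859 3.207
v 3.753 -1.942 2.449
v 3.5 -2.036 2.41
v 3.316 -2.186 2.276
v 3.242 -2.357 2.078
v 3.297 -2.512 1.859
v 3.467 -2.613 1.672
v 3.713 -2.639 1.558
v 3.98 -2.582 1.543
v 4.205 -2.457 1.632
v 4.338 -2.291 1.803
v 4.348 -2.124 2.018
v 4.232 -1.992 2.227
f 2 1 5
f 2 5 3
f 3 5 6
f 3 6 4
f 5 1 7
f 5 7 6
f 6 7 8
f 6 8 4
f 7 1 9
f 7 9 8
f 8 9 10
f 8 10 4
f 9 1 11
f 9 11 10
f 10 11 12
f 10 12 4
f 11 1 13
f 11 13 12
f 12 13 14
f 12 14 4
f 13 1 15
f 13 15 14
f 14 15 16
f 14 16 4
f 15 1 17
f 15 17 16
f 16 17 18
f 16 18 4
f 17 1 2
f 17 2 18
f 18 2 3
f 18 3 4
f 20 19 22
f 20 22 21
f 22 19 23
f 22 23 21
f 23 19 24
f 23 24 21
f 24 19 25
f 24 25 21
f 25 19 26
f 25 26 21
f 26 19 27
f 26 27 21
f 27 19 28
f 27 28 21
f 28 19 29
f 28 29 21
f 29 19 30
f 29 30 21
f 30 19 31
f 30 31 21
f 31 19 32
f 31 32 21
f 32 19 33
f 32 33 21
f 33 19 20
f 33 20 21



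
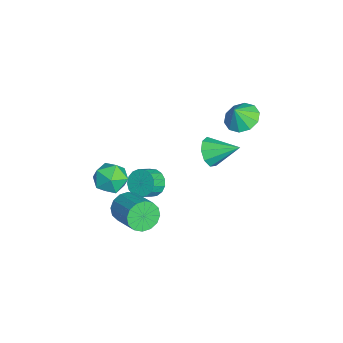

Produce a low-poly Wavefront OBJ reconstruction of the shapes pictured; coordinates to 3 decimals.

v -0.99 1.946 1.346
v -0.105 1.902 0.906
v -0.47 3.554 2.234
v -0.537 2.254 0.522
v -1.182 2.462 0.523
v -1.737 2.428 0.91
v -1.942 2.168 1.501
v -1.702 1.804 2.019
v -1.129 1.507 2.223
v -0.491 1.414 2.016
v -0.086 1.57 1.496
v -1.317 -2.718 -4.06
v -0.796 -2.806 -4.944
v 0.918 -1.889 -4.025
v 0.397 -1.802 -3.14
v -1.035 -2.331 -4.971
v 0.678 -1.414 -4.052
v -1.35 -1.959 -4.755
v 0.363 -1.042 -3.836
v -1.656 -1.791 -4.352
v 0.057 -0.874 -3.433
v -1.871 -1.871 -3.871
v -0.158 -0.954 -2.952
v -1.938 -2.179 -3.44
v -0.224 -1.262 -2.521
v -1.838 -2.631 -3.175
v -0.124 -1.714 -2.256
v -1.598 -3.106 -3.148
v 0.115 -2.189 -2.229
v -1.283 -3.478 -3.364
v 0.43 -2.561 -2.445
v -0.977 -3.646 -3.767
v 0.736 -2.729 -2.848
v -0.762 -3.566 -4.248
v 0.951 -2.649 -3.329
v -0.696 -3.258 -4.679
v 1.018 -2.341 -3.76
v -2.951 3.807 2.503
v -1.956 4.208 2.379
v -2.629 3.333 3.557
v -2.324 4.665 2.696
v -2.932 4.794 2.94
v -3.547 4.546 3.017
v -3.934 4.016 2.897
v -3.946 3.406 2.627
v -3.578 2.949 2.309
v -2.97 2.819 2.065
v -2.355 3.067 1.989
v -1.968 3.597 2.108
v -3.42 -2.812 -2.541
v -2.278 -2.616 -2.405
v -3.062 -4.624 -2.935
v -1.92 -4.428 -2.799
v -2.632 -4.394 -1.875
v -2.853 -3.274 -1.631
v -2.487 -3.966 -3.709
v -2.708 -2.846 -3.465
v -1.701 -3.329 -3.126
v -1.791 -3.594 -1.993
v -3.549 -3.646 -3.347
v -3.639 -3.911 -2.214
v -3.659 -1.252 -4.262
v -2.918 -0.676 -4.405
v -2.28 -1.331 -3.741
v -3.021 -1.908 -3.598
v -3.121 -0.502 -4.037
v -2.483 -1.158 -3.374
v -3.448 -0.5 -3.721
v -2.81 -1.156 -3.058
v -3.823 -0.67 -3.529
v -3.185 -1.326 -2.865
v -4.161 -0.974 -3.504
v -3.523 -1.63 -2.841
v -4.383 -1.342 -3.654
v -3.745 -1.997 -2.99
v -4.44 -1.688 -3.942
v -3.802 -2.344 -3.279
v -4.318 -1.935 -4.304
v -3.68 -2.591 -3.64
v -4.044 -2.026 -4.656
v -3.407 -2.682 -3.992
v -3.683 -1.939 -4.918
v -3.045 -2.595 -4.254
v -3.316 -1.695 -5.029
v -2.678 -2.351 -4.366
v -3.027 -1.349 -4.965
v -2.39 -2.005 -4.301
v -2.884 -0.981 -4.739
v -2.246 -1.637 -4.076
f 2 1 4
f 2 4 3
f 4 1 5
f 4 5 3
f 5 1 6
f 5 6 3
f 6 1 7
f 6 7 3
f 7 1 8
f 7 8 3
f 8 1 9
f 8 9 3
f 9 1 10
f 9 10 3
f 10 1 11
f 10 11 3
f 11 1 2
f 11 2 3
f 13 12 16
f 13 16 14
f 14 16 17
f 14 17 15
f 16 12 18
f 16 18 17
f 17 18 19
f 17 19 15
f 18 12 20
f 18 20 19
f 19 20 21
f 19 21 15
f 20 12 22
f 20 22 21
f 21 22 23
f 21 23 15
f 22 12 24
f 22 24 23
f 23 24 25
f 23 25 15
f 24 12 26
f 24 26 25
f 25 26 27
f 25 27 15
f 26 12 28
f 26 28 27
f 27 28 29
f 27 29 15
f 28 12 30
f 28 30 29
f 29 30 31
f 29 31 15
f 30 12 32
f 30 32 31
f 31 32 33
f 31 33 15
f 32 12 34
f 32 34 33
f 33 34 35
f 33 35 15
f 34 12 36
f 34 36 35
f 35 36 37
f 35 37 15
f 36 12 13
f 36 13 37
f 37 13 14
f 37 14 15
f 39 38 41
f 39 41 40
f 41 38 42
f 41 42 40
f 42 38 43
f 42 43 40
f 43 38 44
f 43 44 40
f 44 38 45
f 44 45 40
f 45 38 46
f 45 46 40
f 46 38 47
f 46 47 40
f 47 38 48
f 47 48 40
f 48 38 49
f 48 49 40
f 49 38 39
f 49 39 40
f 50 61 55
f 50 55 51
f 50 51 57
f 50 57 60
f 50 60 61
f 51 55 59
f 55 61 54
f 61 60 52
f 60 57 56
f 57 51 58
f 53 59 54
f 53 54 52
f 53 52 56
f 53 56 58
f 53 58 59
f 54 59 55
f 52 54 61
f 56 52 60
f 58 56 57
f 59 58 51
f 63 62 66
f 63 66 64
f 64 66 67
f 64 67 65
f 66 62 68
f 66 68 67
f 67 68 69
f 67 69 65
f 68 62 70
f 68 70 69
f 69 70 71
f 69 71 65
f 70 62 72
f 70 72 71
f 71 72 73
f 71 73 65
f 72 62 74
f 72 74 73
f 73 74 75
f 73 75 65
f 74 62 76
f 74 76 75
f 75 76 77
f 75 77 65
f 76 62 78
f 76 78 77
f 77 78 79
f 77 79 65
f 78 62 80
f 78 80 79
f 79 80 81
f 79 81 65
f 80 62 82
f 80 82 81
f 81 82 83
f 81 83 65
f 82 62 84
f 82 84 83
f 83 84 85
f 83 85 65
f 84 62 86
f 84 86 85
f 85 86 87
f 85 87 65
f 86 62 88
f 86 88 87
f 87 88 89
f 87 89 65
f 88 62 63
f 88 63 89
f 89 63 64
f 89 64 65

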